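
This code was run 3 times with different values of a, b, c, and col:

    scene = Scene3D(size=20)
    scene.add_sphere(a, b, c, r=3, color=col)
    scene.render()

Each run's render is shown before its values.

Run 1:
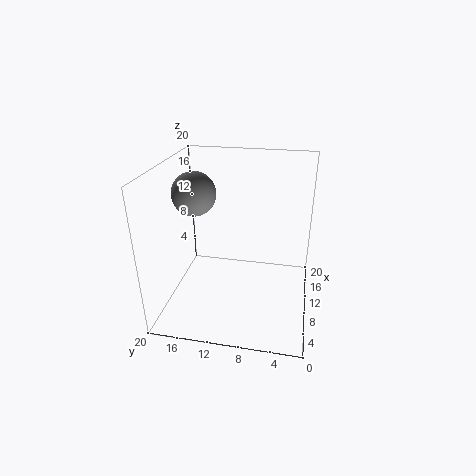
a = 10, b = 16, c = 16, col = 'gray'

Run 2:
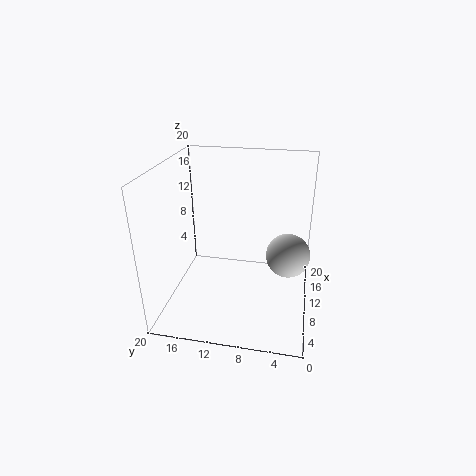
a = 10, b = 3, c = 8, col = 'lightgray'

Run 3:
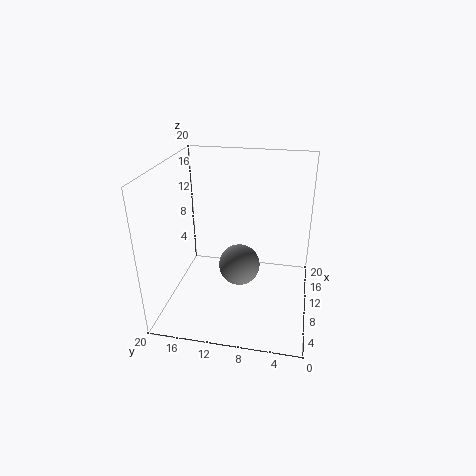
a = 11, b = 10, c = 5, col = 'gray'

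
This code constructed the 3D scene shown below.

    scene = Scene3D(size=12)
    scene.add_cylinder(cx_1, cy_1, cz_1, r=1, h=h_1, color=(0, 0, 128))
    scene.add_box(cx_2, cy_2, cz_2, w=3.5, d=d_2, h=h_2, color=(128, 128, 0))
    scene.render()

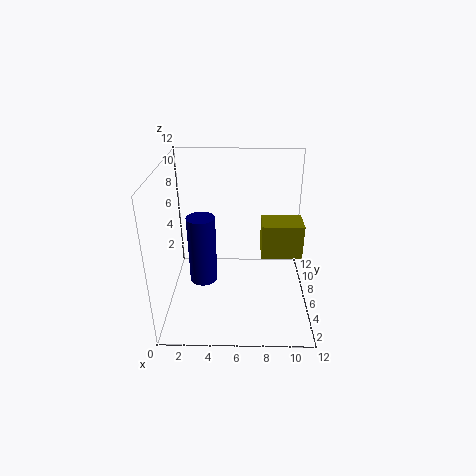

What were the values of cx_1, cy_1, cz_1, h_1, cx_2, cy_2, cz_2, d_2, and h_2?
cx_1 = 3.5; cy_1 = 2.5; cz_1 = 4.5; h_1 = 5; cx_2 = 8; cy_2 = 6; cz_2 = 4; d_2 = 2.5; h_2 = 3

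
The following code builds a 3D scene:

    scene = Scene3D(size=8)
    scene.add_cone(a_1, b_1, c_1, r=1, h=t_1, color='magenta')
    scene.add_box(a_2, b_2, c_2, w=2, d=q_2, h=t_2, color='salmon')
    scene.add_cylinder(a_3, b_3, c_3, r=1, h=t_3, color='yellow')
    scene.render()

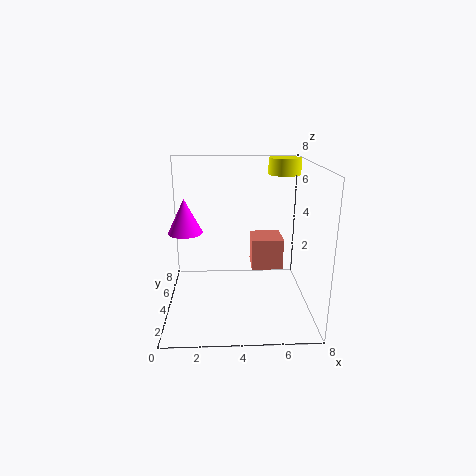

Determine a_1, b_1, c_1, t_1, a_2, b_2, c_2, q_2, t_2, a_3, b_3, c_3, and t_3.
a_1 = 1
b_1 = 5
c_1 = 4
t_1 = 2
a_2 = 5
b_2 = 6
c_2 = 1
q_2 = 2
t_2 = 2
a_3 = 7
b_3 = 7
c_3 = 7
t_3 = 1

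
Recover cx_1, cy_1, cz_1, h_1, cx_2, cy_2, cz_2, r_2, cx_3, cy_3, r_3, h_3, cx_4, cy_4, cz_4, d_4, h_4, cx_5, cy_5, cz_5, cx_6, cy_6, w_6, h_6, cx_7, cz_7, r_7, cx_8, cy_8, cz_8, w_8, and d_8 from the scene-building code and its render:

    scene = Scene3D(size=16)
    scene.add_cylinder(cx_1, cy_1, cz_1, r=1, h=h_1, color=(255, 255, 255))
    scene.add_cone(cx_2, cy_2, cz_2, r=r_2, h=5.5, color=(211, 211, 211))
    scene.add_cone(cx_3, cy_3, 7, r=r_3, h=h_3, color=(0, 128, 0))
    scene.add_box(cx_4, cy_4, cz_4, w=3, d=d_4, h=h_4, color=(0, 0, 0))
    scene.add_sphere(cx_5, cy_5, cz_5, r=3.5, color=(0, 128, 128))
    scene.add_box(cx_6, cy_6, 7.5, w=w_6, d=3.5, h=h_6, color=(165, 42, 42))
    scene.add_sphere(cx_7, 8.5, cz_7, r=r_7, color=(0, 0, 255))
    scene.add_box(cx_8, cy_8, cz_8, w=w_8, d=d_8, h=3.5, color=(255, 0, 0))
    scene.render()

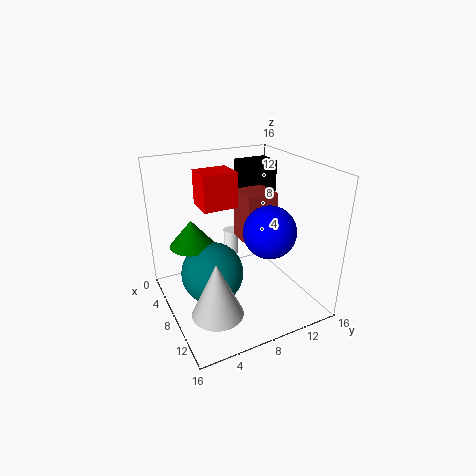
cx_1 = 1
cy_1 = 10.5
cz_1 = 2
h_1 = 3.5
cx_2 = 13.5
cy_2 = 3
cz_2 = 3.5
r_2 = 2.5
cx_3 = 5.5
cy_3 = 3.5
r_3 = 2.5
h_3 = 3
cx_4 = 3
cy_4 = 10
cz_4 = 10
d_4 = 4
h_4 = 5.5
cx_5 = 7.5
cy_5 = 5
cz_5 = 4
cx_6 = 6
cy_6 = 8.5
w_6 = 3.5
h_6 = 5.5
cx_7 = 13.5
cz_7 = 11
r_7 = 2.5
cx_8 = 7
cy_8 = 3.5
cz_8 = 12.5
w_8 = 3
d_8 = 3.5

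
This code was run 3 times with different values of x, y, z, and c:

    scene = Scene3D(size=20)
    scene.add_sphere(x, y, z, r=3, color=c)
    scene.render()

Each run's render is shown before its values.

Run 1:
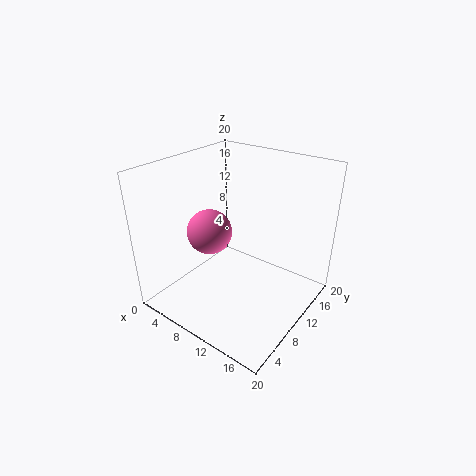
x = 7.5, y = 7, z = 11.5, c = 'hotpink'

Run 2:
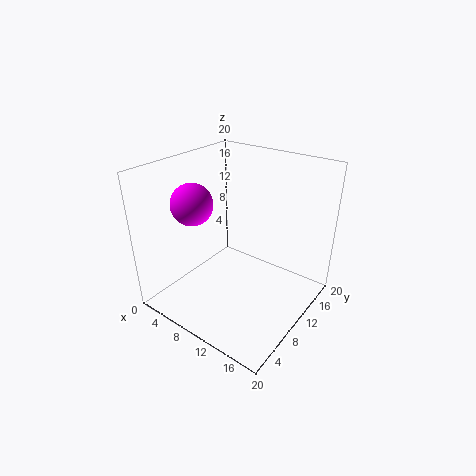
x = 3.5, y = 8, z = 14, c = 'magenta'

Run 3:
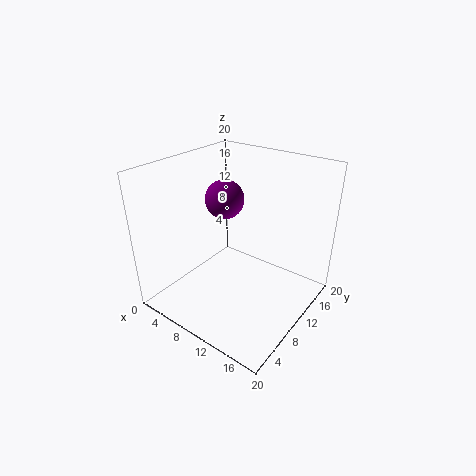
x = 4.5, y = 14, z = 13, c = 'purple'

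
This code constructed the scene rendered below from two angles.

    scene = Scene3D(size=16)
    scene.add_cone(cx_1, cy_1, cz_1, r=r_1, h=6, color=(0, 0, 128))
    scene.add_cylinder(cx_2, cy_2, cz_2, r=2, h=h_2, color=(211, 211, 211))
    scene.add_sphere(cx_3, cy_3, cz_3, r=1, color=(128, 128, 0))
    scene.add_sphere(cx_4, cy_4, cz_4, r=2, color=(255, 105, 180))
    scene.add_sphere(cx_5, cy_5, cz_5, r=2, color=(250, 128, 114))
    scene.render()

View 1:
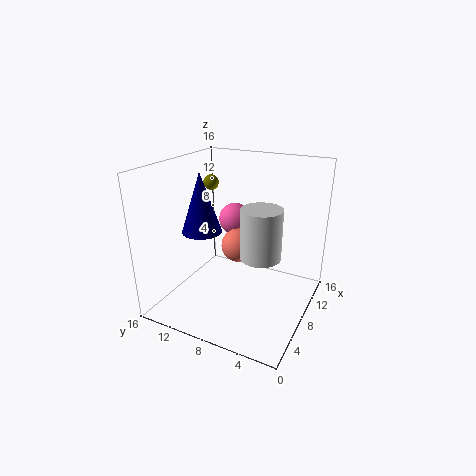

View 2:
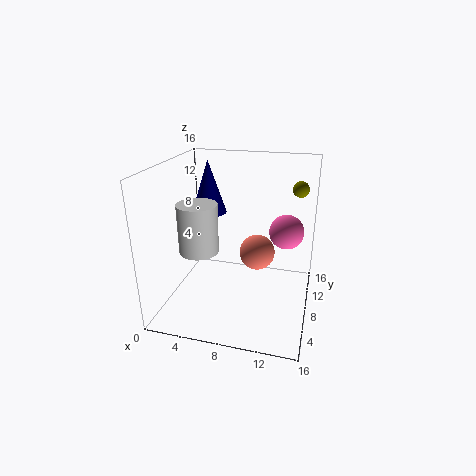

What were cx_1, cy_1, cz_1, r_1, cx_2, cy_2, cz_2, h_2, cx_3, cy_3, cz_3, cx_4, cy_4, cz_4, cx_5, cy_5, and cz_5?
cx_1 = 4; cy_1 = 10; cz_1 = 10; r_1 = 2; cx_2 = 5; cy_2 = 4; cz_2 = 8; h_2 = 5; cx_3 = 14; cy_3 = 15; cz_3 = 12; cx_4 = 13; cy_4 = 11; cz_4 = 8; cx_5 = 10; cy_5 = 9; cz_5 = 6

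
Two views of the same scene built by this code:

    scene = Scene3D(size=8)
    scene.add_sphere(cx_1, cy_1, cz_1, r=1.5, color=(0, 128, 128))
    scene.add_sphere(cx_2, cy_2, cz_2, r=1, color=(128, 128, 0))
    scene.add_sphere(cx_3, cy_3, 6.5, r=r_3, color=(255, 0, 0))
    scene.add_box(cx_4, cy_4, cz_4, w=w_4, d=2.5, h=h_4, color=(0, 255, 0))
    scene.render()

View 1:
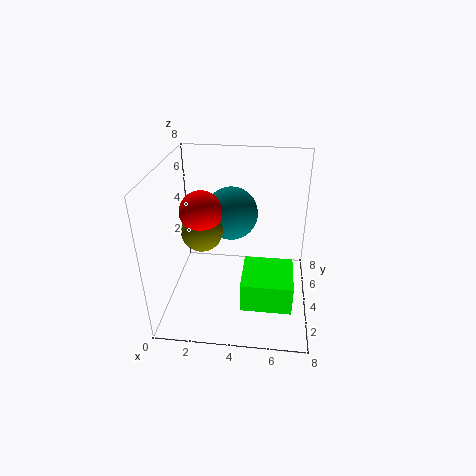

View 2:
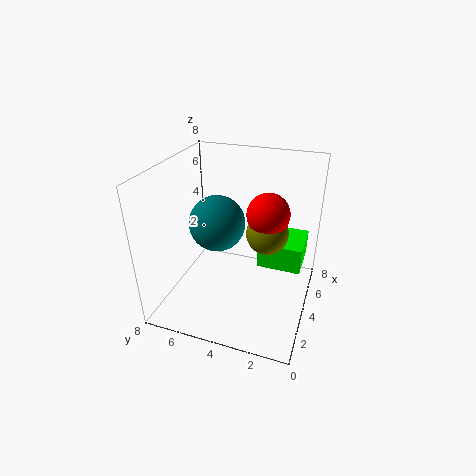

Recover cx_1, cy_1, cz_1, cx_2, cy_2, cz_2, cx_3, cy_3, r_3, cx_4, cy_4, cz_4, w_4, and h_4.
cx_1 = 3.5
cy_1 = 5
cz_1 = 5
cx_2 = 2.5
cy_2 = 2
cz_2 = 5.5
cx_3 = 2.5
cy_3 = 2
r_3 = 1
cx_4 = 4.5
cy_4 = 0.5
cz_4 = 2
w_4 = 2.5
h_4 = 1.5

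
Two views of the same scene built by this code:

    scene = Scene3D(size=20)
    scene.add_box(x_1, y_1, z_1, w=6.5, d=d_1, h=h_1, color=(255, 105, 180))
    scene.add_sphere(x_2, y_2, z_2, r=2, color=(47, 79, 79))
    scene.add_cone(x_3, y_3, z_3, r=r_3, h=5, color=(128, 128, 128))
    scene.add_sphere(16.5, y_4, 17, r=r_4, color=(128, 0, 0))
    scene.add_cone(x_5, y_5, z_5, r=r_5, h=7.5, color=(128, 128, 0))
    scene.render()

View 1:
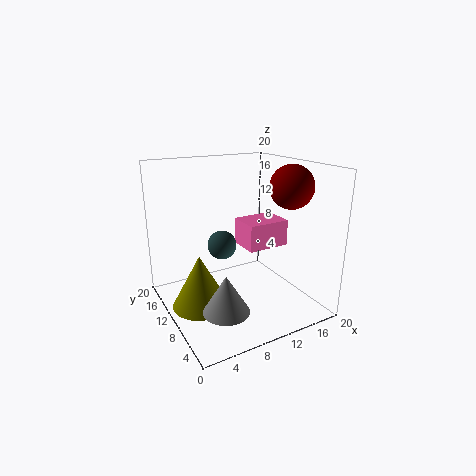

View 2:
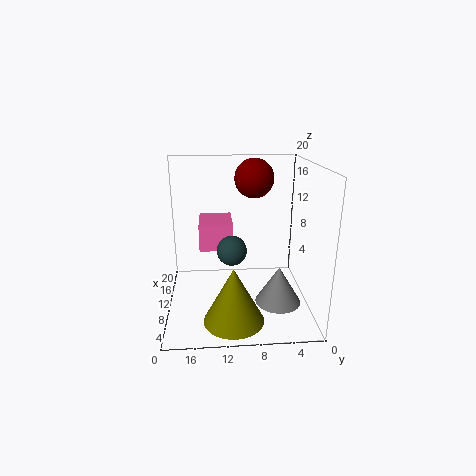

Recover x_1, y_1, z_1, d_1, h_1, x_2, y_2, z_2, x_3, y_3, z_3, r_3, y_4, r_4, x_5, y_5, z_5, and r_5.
x_1 = 12.5; y_1 = 10.5; z_1 = 7; d_1 = 5; h_1 = 4; x_2 = 8; y_2 = 11; z_2 = 9; x_3 = 5.5; y_3 = 5; z_3 = 2.5; r_3 = 3; y_4 = 7; r_4 = 3; x_5 = 4.5; y_5 = 11; z_5 = 0.5; r_5 = 4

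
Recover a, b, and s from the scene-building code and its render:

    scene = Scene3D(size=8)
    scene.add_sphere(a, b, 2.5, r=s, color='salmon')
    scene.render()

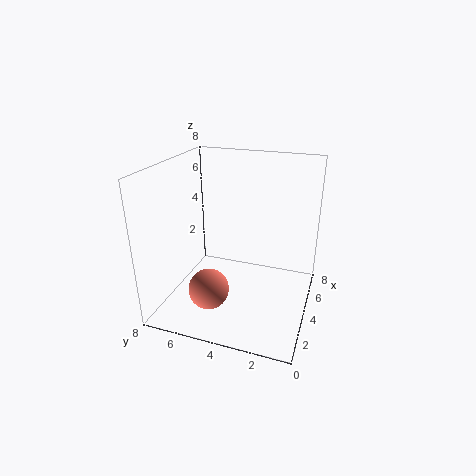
a = 1, b = 4.5, s = 1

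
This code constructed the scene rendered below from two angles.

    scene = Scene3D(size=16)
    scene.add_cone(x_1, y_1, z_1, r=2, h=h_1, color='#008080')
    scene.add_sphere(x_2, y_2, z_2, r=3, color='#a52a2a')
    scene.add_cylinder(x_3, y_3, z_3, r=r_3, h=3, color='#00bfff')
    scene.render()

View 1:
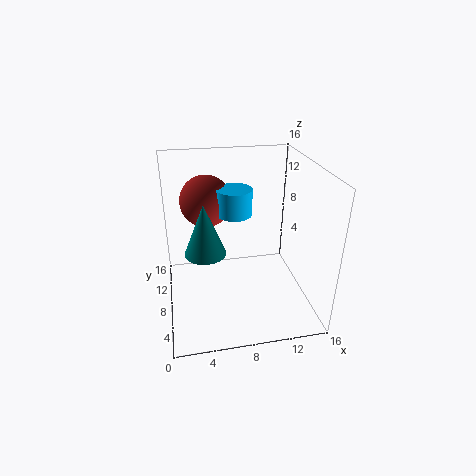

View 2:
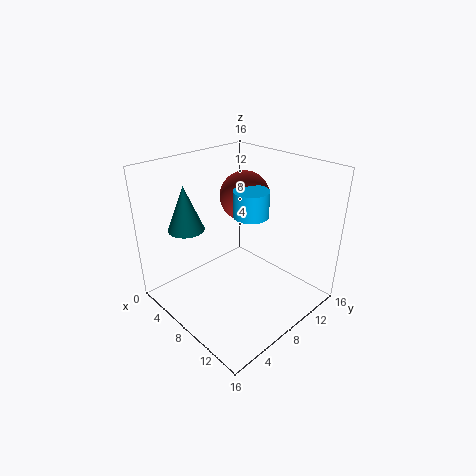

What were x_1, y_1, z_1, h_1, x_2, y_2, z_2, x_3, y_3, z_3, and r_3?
x_1 = 4
y_1 = 4
z_1 = 9
h_1 = 5
x_2 = 5
y_2 = 12
z_2 = 11
x_3 = 8
y_3 = 10
z_3 = 10
r_3 = 2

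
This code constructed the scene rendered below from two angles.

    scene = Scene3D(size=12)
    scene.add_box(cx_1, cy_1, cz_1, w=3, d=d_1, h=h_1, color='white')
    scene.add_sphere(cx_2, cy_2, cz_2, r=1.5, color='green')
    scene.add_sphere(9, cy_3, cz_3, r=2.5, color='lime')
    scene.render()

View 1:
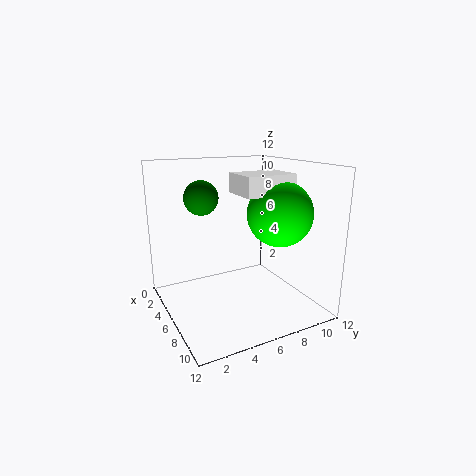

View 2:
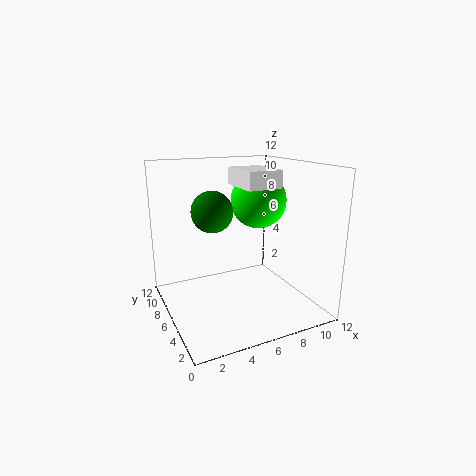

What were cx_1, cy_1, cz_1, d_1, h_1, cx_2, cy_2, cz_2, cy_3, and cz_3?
cx_1 = 6.5
cy_1 = 5
cz_1 = 10
d_1 = 4
h_1 = 1.5
cx_2 = 3
cy_2 = 4
cz_2 = 9
cy_3 = 8
cz_3 = 8.5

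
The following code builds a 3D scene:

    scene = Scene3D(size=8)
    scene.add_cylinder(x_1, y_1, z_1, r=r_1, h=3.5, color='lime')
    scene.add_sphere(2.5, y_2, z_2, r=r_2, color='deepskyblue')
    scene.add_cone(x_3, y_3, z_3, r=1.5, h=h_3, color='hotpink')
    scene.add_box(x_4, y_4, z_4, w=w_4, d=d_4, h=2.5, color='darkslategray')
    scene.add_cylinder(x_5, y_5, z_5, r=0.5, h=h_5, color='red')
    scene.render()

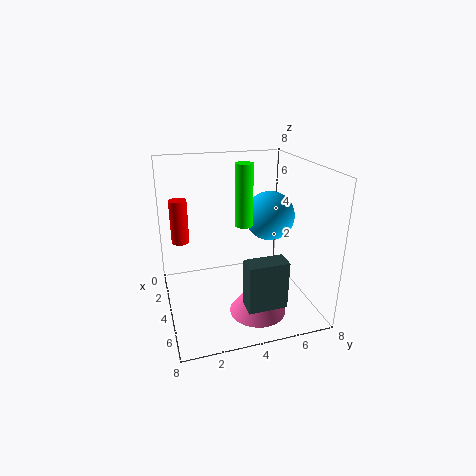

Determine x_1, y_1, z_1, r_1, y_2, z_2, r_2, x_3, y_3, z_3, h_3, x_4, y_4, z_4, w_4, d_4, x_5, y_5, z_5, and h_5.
x_1 = 3.5, y_1 = 4.5, z_1 = 4.5, r_1 = 0.5, y_2 = 6.5, z_2 = 4.5, r_2 = 1.5, x_3 = 6, y_3 = 4.5, z_3 = 0.5, h_3 = 2, x_4 = 6.5, y_4 = 3.5, z_4 = 1.5, w_4 = 1, d_4 = 2, x_5 = 2.5, y_5 = 1, z_5 = 3.5, h_5 = 2.5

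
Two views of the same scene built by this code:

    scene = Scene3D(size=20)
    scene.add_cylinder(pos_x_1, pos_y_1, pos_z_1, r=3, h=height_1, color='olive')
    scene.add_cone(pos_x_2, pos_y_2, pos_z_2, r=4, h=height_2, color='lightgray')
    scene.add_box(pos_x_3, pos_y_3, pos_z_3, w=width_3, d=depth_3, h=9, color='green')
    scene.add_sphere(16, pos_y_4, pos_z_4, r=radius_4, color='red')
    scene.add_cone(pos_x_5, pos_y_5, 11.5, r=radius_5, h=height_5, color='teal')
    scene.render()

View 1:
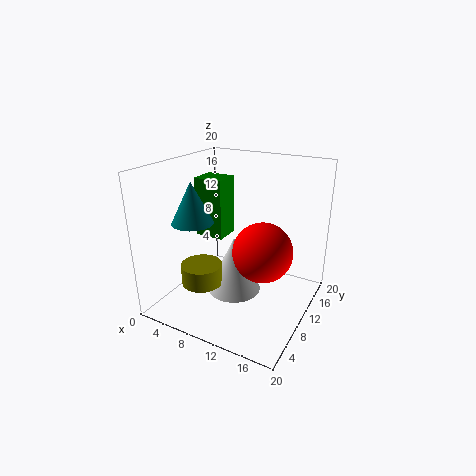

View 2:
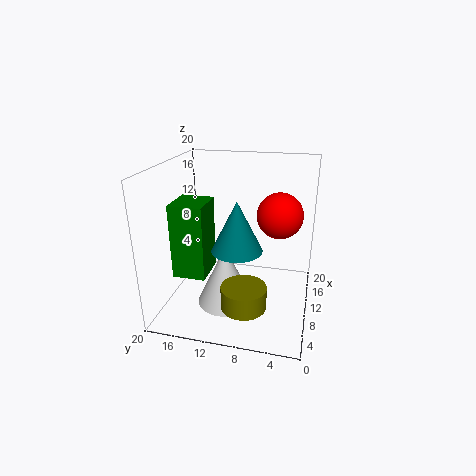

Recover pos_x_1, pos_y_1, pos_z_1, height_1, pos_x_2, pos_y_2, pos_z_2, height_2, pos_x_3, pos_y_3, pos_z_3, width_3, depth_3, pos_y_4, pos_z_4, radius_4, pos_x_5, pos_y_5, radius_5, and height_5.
pos_x_1 = 5; pos_y_1 = 8; pos_z_1 = 2.5; height_1 = 3; pos_x_2 = 8.5; pos_y_2 = 11.5; pos_z_2 = 0.5; height_2 = 8.5; pos_x_3 = 1.5; pos_y_3 = 12; pos_z_3 = 8; width_3 = 4.5; depth_3 = 4; pos_y_4 = 5; pos_z_4 = 11.5; radius_4 = 3.5; pos_x_5 = 3.5; pos_y_5 = 8.5; radius_5 = 3; height_5 = 6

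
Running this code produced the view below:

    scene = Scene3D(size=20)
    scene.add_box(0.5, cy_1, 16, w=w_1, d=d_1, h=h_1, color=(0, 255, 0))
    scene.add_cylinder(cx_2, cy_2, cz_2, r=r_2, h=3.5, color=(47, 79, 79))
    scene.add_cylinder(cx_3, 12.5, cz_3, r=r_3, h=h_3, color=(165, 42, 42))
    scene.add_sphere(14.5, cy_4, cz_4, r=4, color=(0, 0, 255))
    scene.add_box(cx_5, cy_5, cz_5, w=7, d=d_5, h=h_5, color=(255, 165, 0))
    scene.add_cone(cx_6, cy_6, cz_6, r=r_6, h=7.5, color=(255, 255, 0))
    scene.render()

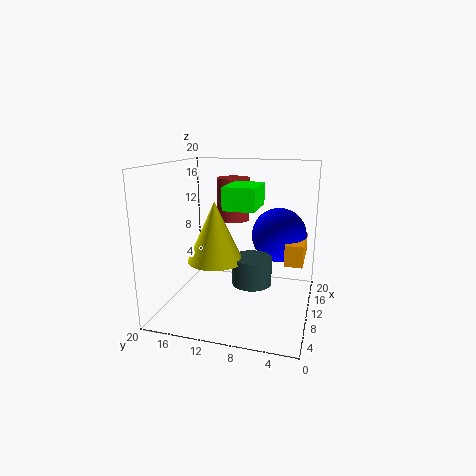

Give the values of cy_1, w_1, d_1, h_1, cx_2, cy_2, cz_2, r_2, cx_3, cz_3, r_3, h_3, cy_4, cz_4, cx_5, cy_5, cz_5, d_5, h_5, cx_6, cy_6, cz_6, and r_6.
cy_1 = 5.5; w_1 = 5; d_1 = 3.5; h_1 = 2.5; cx_2 = 6; cy_2 = 7; cz_2 = 5.5; r_2 = 2.5; cx_3 = 16; cz_3 = 11; r_3 = 2.5; h_3 = 6.5; cy_4 = 5; cz_4 = 9.5; cx_5 = 10; cy_5 = 1; cz_5 = 6.5; d_5 = 2.5; h_5 = 3; cx_6 = 5; cy_6 = 11.5; cz_6 = 8.5; r_6 = 3.5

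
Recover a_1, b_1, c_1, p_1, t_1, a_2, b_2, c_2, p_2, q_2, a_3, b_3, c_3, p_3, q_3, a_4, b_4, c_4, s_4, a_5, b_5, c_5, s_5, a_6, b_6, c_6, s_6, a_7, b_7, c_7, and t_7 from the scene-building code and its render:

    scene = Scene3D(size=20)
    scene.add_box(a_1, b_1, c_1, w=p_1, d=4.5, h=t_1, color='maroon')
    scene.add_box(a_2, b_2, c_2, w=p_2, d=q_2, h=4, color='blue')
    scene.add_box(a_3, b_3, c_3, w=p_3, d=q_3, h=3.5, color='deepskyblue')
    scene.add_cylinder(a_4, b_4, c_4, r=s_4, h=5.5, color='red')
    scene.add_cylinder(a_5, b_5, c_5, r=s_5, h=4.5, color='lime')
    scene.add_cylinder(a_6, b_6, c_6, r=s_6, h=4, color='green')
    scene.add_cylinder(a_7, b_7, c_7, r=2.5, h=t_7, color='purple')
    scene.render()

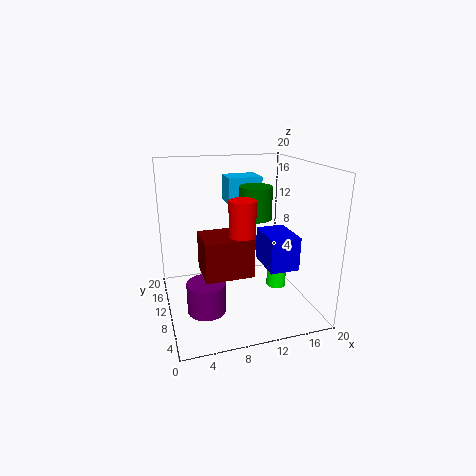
a_1 = 3.5, b_1 = 0.5, c_1 = 9, p_1 = 5.5, t_1 = 4.5, a_2 = 11, b_2 = 0.5, c_2 = 9, p_2 = 3.5, q_2 = 5, a_3 = 8.5, b_3 = 9, c_3 = 15, p_3 = 4.5, q_3 = 3.5, a_4 = 8, b_4 = 2, c_4 = 12, s_4 = 1.5, a_5 = 17, b_5 = 12, c_5 = 0.5, s_5 = 1.5, a_6 = 11, b_6 = 6, c_6 = 14, s_6 = 2, a_7 = 4.5, b_7 = 6, c_7 = 2, t_7 = 4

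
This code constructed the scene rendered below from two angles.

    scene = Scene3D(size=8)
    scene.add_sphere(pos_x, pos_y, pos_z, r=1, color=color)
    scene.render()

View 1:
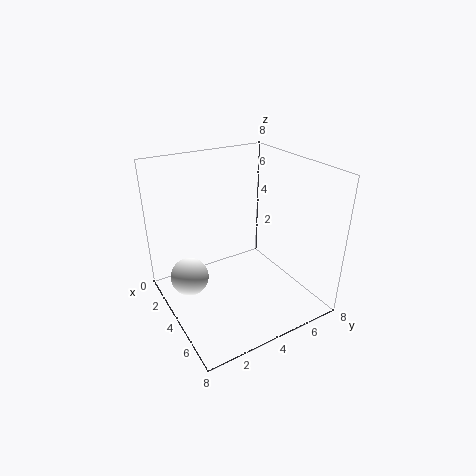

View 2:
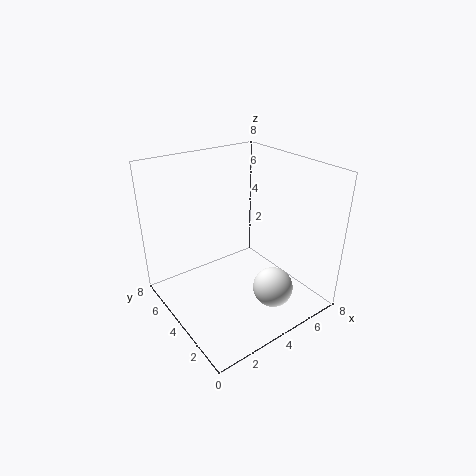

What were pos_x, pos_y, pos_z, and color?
pos_x = 4; pos_y = 1; pos_z = 2.5; color = 'white'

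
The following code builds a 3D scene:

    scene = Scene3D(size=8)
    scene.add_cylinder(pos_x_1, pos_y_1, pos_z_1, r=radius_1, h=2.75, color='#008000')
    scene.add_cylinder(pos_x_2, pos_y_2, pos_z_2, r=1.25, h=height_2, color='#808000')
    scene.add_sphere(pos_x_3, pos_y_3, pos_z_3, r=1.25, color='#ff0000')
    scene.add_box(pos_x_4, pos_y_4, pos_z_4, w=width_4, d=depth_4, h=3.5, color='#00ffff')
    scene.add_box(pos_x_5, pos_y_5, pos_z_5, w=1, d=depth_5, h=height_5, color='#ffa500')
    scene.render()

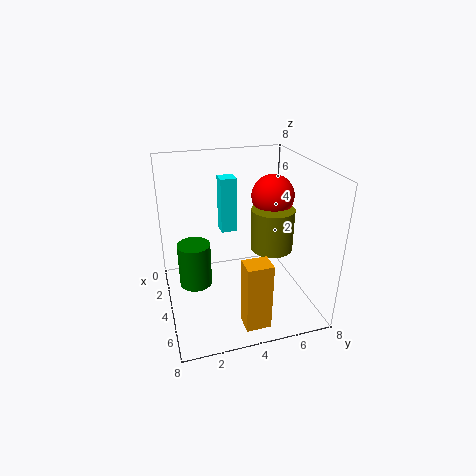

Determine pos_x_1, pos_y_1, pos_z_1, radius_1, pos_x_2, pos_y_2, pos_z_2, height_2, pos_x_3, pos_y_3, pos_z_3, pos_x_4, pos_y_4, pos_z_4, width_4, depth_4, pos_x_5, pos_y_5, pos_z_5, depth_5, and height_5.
pos_x_1 = 2.25, pos_y_1 = 1.75, pos_z_1 = 0.25, radius_1 = 1, pos_x_2 = 3.5, pos_y_2 = 6.25, pos_z_2 = 2.75, height_2 = 2.5, pos_x_3 = 2.75, pos_y_3 = 6.5, pos_z_3 = 5.75, pos_x_4 = 0.25, pos_y_4 = 3.75, pos_z_4 = 3, width_4 = 1, depth_4 = 1, pos_x_5 = 7, pos_y_5 = 3.25, pos_z_5 = 1, depth_5 = 1.25, height_5 = 3.5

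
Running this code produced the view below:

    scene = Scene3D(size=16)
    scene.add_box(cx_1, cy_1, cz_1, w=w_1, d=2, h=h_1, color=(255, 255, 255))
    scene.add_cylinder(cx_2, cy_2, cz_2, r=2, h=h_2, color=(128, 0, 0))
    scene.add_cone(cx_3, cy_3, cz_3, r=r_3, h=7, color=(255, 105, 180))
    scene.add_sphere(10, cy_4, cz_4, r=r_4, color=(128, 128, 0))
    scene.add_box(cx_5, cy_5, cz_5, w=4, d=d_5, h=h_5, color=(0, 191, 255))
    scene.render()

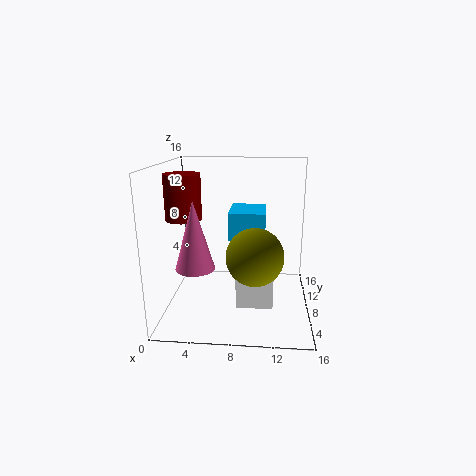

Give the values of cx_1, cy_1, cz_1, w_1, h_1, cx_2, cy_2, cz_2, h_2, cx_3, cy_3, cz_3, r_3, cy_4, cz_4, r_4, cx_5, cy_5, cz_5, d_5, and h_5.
cx_1 = 8; cy_1 = 5; cz_1 = 1; w_1 = 4; h_1 = 6; cx_2 = 2; cy_2 = 8; cz_2 = 10; h_2 = 5; cx_3 = 4; cy_3 = 4; cz_3 = 6; r_3 = 2; cy_4 = 5; cz_4 = 7; r_4 = 3; cx_5 = 7; cy_5 = 7; cz_5 = 8; d_5 = 5; h_5 = 3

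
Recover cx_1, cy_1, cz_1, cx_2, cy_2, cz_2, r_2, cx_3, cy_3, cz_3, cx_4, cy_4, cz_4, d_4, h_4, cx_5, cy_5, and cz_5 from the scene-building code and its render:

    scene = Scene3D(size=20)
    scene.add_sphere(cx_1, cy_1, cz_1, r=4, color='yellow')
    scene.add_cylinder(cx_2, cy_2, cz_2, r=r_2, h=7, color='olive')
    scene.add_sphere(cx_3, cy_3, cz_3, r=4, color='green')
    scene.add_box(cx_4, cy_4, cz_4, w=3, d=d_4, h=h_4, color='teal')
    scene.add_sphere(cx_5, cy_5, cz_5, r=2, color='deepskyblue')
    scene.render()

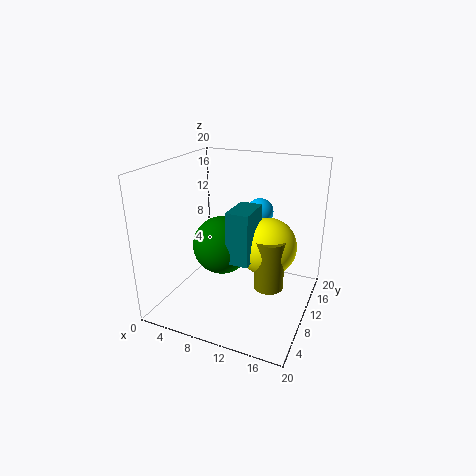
cx_1 = 14, cy_1 = 11, cz_1 = 9, cx_2 = 15, cy_2 = 9, cz_2 = 4, r_2 = 2, cx_3 = 8, cy_3 = 9, cz_3 = 9, cx_4 = 10, cy_4 = 6, cz_4 = 8, d_4 = 5, h_4 = 7, cx_5 = 11, cy_5 = 16, cz_5 = 12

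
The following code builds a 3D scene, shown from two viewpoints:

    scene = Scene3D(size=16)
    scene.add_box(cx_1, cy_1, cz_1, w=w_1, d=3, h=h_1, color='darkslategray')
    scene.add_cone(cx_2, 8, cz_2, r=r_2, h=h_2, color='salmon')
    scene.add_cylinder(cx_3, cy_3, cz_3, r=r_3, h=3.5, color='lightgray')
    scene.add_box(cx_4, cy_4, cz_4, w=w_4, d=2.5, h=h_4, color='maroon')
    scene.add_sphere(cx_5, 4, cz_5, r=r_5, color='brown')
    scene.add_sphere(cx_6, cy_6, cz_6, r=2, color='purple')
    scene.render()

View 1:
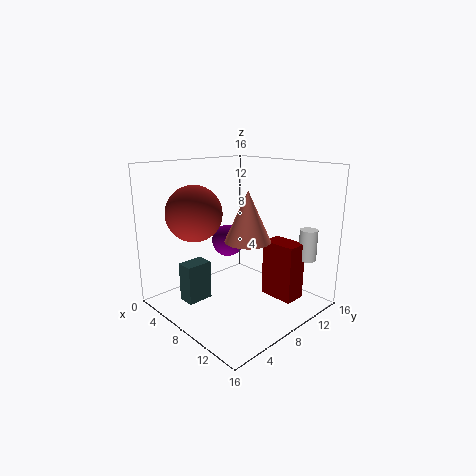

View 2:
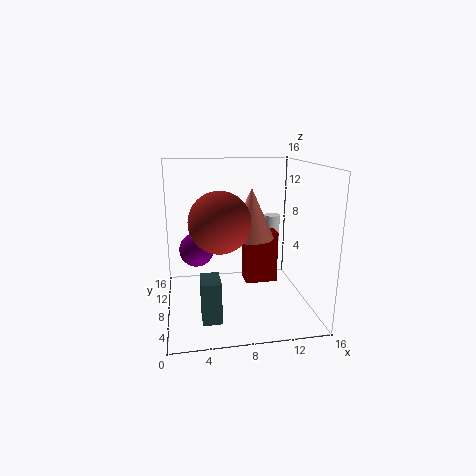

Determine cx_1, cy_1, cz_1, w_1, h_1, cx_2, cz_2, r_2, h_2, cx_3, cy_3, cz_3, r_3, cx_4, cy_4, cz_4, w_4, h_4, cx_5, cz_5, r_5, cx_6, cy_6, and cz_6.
cx_1 = 3.5, cy_1 = 3, cz_1 = 0.5, w_1 = 2, h_1 = 4.5, cx_2 = 9.5, cz_2 = 8, r_2 = 2.5, h_2 = 5.5, cx_3 = 13.5, cy_3 = 13.5, cz_3 = 5.5, r_3 = 1, cx_4 = 9.5, cy_4 = 10.5, cz_4 = 1, w_4 = 4, h_4 = 6.5, cx_5 = 5.5, cz_5 = 11, r_5 = 3, cx_6 = 3.5, cy_6 = 10.5, cz_6 = 6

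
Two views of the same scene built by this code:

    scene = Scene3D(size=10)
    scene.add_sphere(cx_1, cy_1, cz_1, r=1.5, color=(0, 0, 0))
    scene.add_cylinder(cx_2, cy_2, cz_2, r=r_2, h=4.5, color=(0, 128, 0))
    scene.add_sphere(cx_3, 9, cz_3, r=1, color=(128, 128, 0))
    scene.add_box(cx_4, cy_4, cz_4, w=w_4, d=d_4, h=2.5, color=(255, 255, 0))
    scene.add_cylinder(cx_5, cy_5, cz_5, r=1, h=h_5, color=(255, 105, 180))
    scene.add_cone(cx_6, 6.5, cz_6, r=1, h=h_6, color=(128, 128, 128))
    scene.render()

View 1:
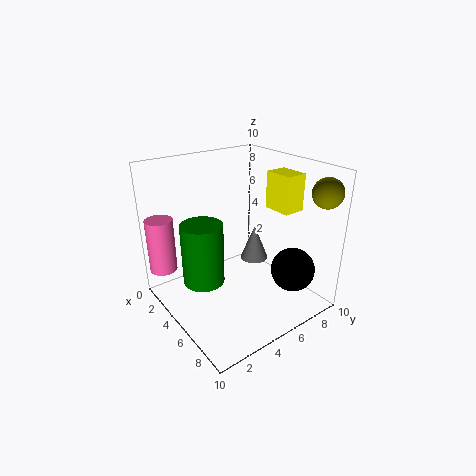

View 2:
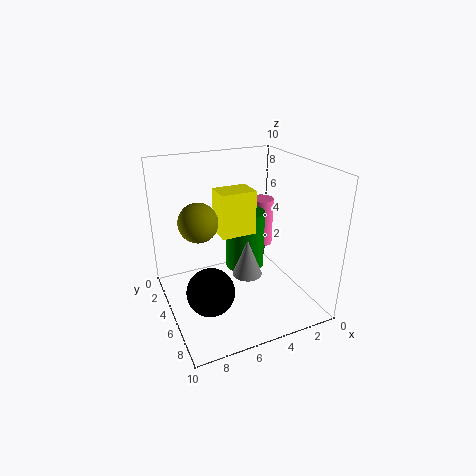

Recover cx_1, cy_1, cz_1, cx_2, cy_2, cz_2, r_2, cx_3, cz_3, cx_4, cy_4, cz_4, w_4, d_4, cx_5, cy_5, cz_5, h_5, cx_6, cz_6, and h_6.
cx_1 = 8, cy_1 = 7.5, cz_1 = 3, cx_2 = 3.5, cy_2 = 3, cz_2 = 1.5, r_2 = 1.5, cx_3 = 9, cz_3 = 8.5, cx_4 = 5.5, cy_4 = 7, cz_4 = 7, w_4 = 2, d_4 = 1.5, cx_5 = 1, cy_5 = 1, cz_5 = 2, h_5 = 4, cx_6 = 5, cz_6 = 3, h_6 = 2.5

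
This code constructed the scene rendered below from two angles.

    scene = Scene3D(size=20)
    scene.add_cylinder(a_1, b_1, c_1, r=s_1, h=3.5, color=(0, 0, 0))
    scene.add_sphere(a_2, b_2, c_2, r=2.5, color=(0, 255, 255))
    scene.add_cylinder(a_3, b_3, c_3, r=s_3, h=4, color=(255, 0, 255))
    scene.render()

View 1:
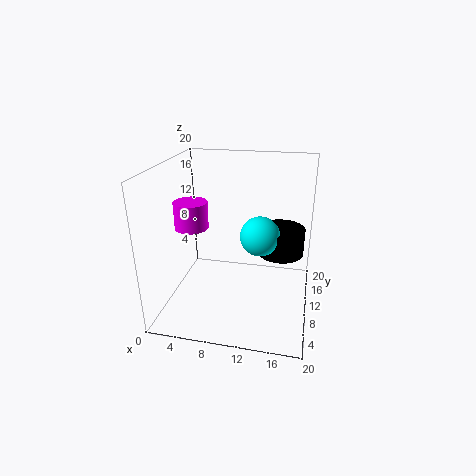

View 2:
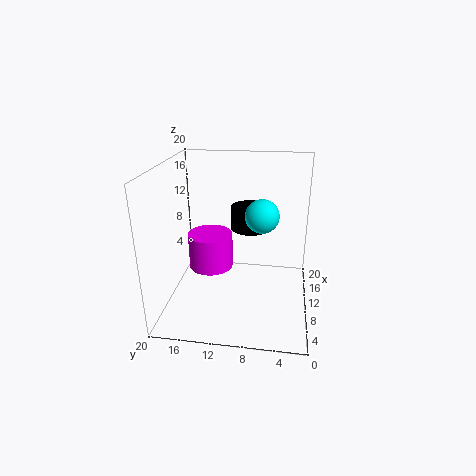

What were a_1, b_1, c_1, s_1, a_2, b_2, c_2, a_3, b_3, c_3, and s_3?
a_1 = 16, b_1 = 9, c_1 = 9, s_1 = 3, a_2 = 13.5, b_2 = 7, c_2 = 12, a_3 = 2.5, b_3 = 12, c_3 = 10, s_3 = 2.5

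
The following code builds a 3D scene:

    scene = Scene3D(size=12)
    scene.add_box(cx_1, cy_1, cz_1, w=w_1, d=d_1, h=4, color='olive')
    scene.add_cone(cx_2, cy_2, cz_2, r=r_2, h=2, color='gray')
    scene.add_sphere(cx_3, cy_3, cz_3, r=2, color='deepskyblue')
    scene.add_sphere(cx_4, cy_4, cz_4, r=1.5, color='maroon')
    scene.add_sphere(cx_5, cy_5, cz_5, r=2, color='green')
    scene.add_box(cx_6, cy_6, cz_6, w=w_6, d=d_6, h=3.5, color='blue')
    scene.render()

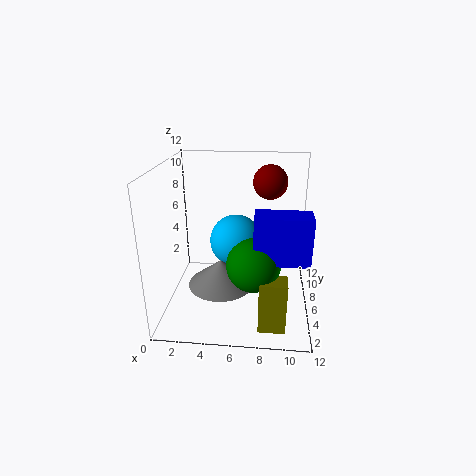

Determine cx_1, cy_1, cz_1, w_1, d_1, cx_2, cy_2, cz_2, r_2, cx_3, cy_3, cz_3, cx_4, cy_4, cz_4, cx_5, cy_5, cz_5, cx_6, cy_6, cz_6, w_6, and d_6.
cx_1 = 8
cy_1 = 0.5
cz_1 = 1
w_1 = 2
d_1 = 1.5
cx_2 = 5
cy_2 = 3
cz_2 = 3.5
r_2 = 2.5
cx_3 = 6
cy_3 = 4.5
cz_3 = 6.5
cx_4 = 8.5
cy_4 = 9
cz_4 = 10
cx_5 = 7.5
cy_5 = 2.5
cz_5 = 5.5
cx_6 = 7.5
cy_6 = 1.5
cz_6 = 6
w_6 = 4
d_6 = 2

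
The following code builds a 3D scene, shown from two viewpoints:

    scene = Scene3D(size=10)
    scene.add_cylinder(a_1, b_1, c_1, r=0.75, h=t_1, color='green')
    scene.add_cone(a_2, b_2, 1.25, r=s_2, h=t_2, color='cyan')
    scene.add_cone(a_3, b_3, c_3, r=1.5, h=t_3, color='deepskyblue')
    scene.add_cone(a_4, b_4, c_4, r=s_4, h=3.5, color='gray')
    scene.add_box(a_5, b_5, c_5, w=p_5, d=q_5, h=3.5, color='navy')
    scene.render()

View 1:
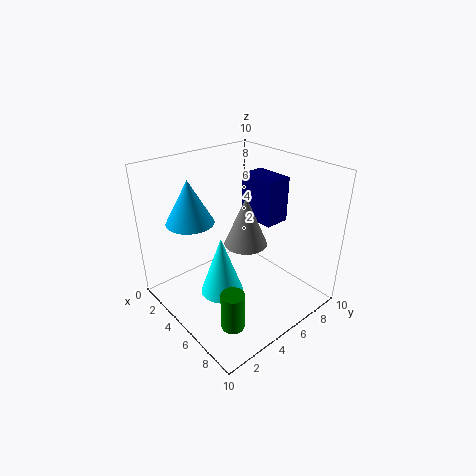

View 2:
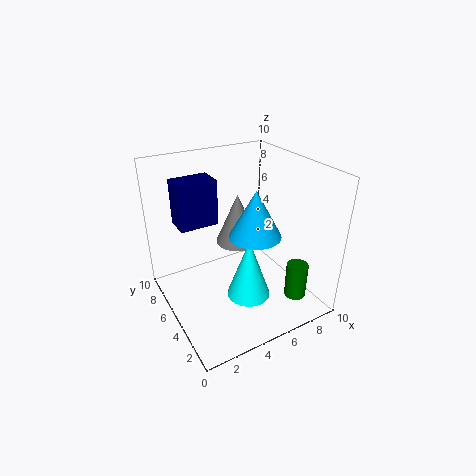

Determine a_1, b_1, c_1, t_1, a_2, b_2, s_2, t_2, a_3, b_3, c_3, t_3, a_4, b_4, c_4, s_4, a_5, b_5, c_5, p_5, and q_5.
a_1 = 8, b_1 = 2, c_1 = 1, t_1 = 2.5, a_2 = 5, b_2 = 3.5, s_2 = 1.5, t_2 = 4.25, a_3 = 4.25, b_3 = 1.75, c_3 = 7, t_3 = 2.75, a_4 = 5.25, b_4 = 5.5, c_4 = 4.5, s_4 = 1.5, a_5 = 2, b_5 = 8, c_5 = 4.75, p_5 = 3, q_5 = 2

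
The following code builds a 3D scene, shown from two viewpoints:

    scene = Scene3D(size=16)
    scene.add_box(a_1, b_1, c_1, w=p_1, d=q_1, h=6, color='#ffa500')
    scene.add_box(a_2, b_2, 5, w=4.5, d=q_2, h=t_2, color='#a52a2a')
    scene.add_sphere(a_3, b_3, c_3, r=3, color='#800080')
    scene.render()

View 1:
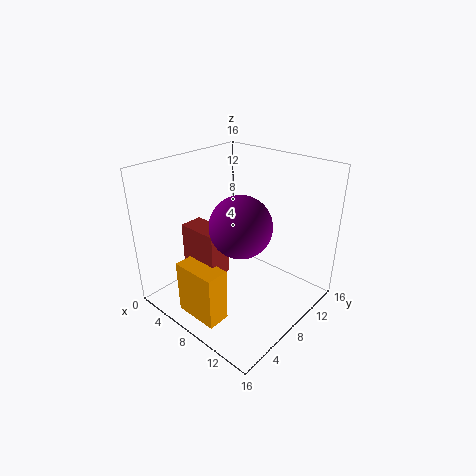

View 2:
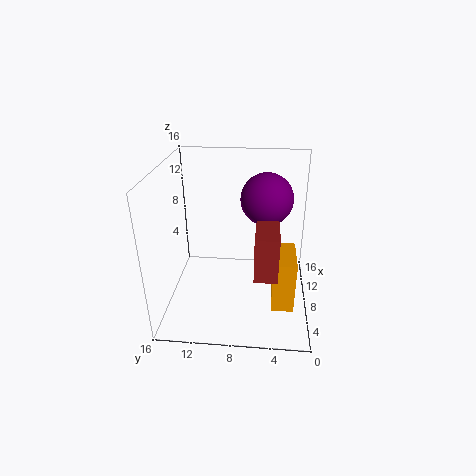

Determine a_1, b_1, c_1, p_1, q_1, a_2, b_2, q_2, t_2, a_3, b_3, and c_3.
a_1 = 5
b_1 = 1.5
c_1 = 0.5
p_1 = 5
q_1 = 2.5
a_2 = 4
b_2 = 3.5
q_2 = 2.5
t_2 = 5
a_3 = 11
b_3 = 5
c_3 = 11.5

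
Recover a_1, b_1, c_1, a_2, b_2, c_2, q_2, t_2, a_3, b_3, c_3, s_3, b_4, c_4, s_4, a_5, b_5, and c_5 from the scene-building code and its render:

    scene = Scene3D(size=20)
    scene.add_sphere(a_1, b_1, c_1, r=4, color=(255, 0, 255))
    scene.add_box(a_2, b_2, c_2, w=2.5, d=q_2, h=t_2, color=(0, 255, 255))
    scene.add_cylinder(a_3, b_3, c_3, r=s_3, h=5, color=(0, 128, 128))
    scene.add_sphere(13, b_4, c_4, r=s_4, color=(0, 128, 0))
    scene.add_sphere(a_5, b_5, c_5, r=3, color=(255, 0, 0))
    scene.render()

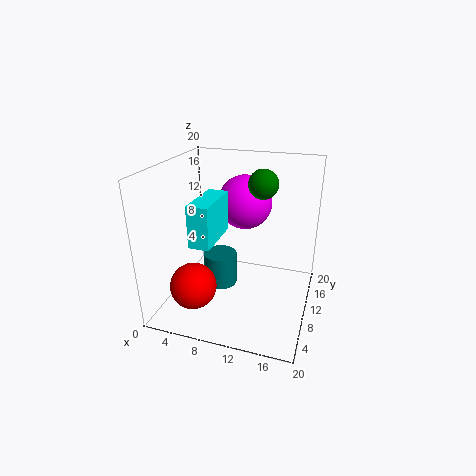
a_1 = 9.5
b_1 = 15
c_1 = 13.5
a_2 = 7
b_2 = 1
c_2 = 12.5
q_2 = 6.5
t_2 = 5
a_3 = 6.5
b_3 = 12
c_3 = 1
s_3 = 2.5
b_4 = 11.5
c_4 = 17.5
s_4 = 2
a_5 = 6
b_5 = 3.5
c_5 = 5.5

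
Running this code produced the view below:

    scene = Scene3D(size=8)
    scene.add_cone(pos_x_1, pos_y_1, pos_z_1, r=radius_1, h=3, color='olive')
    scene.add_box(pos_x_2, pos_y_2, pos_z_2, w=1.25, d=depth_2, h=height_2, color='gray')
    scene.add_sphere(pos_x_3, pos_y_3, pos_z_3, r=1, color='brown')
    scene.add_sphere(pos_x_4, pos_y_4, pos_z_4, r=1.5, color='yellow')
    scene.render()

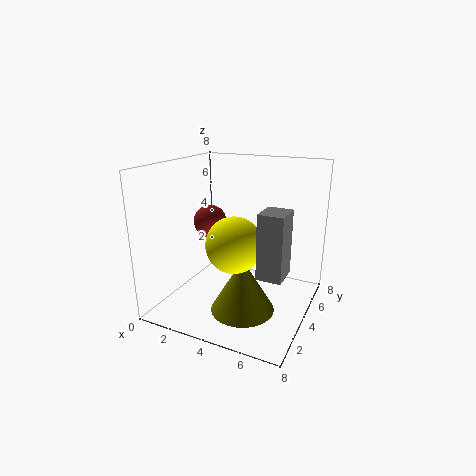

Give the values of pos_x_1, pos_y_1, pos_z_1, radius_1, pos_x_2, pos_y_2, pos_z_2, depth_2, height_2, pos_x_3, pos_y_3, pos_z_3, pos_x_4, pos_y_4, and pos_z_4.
pos_x_1 = 4.75, pos_y_1 = 3, pos_z_1 = 0.25, radius_1 = 1.75, pos_x_2 = 6, pos_y_2 = 1.75, pos_z_2 = 3, depth_2 = 1.5, height_2 = 3.25, pos_x_3 = 1.5, pos_y_3 = 5.25, pos_z_3 = 4.25, pos_x_4 = 4.25, pos_y_4 = 3, pos_z_4 = 4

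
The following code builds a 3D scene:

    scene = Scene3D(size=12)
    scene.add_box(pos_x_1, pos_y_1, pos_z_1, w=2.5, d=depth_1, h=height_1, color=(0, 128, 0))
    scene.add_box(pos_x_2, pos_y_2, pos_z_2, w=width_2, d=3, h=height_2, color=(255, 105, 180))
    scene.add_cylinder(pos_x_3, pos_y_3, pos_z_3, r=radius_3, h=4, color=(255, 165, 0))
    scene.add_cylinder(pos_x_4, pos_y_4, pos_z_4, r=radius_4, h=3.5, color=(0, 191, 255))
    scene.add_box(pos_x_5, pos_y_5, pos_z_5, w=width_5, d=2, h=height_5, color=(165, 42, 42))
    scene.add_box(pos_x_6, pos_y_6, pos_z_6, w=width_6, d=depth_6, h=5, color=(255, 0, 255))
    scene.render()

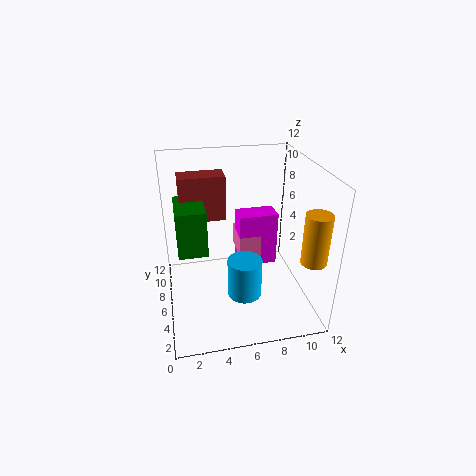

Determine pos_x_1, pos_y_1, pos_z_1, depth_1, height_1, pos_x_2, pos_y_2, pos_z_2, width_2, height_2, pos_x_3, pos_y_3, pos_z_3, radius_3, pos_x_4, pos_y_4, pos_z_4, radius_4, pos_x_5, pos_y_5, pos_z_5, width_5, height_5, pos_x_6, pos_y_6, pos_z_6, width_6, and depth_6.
pos_x_1 = 1
pos_y_1 = 6
pos_z_1 = 4.5
depth_1 = 4
height_1 = 4
pos_x_2 = 6.5
pos_y_2 = 7.5
pos_z_2 = 3
width_2 = 2
height_2 = 2
pos_x_3 = 11
pos_y_3 = 2
pos_z_3 = 5.5
radius_3 = 1
pos_x_4 = 6.5
pos_y_4 = 5.5
pos_z_4 = 0.5
radius_4 = 1.5
pos_x_5 = 1.5
pos_y_5 = 8.5
pos_z_5 = 6.5
width_5 = 4
height_5 = 4
pos_x_6 = 6.5
pos_y_6 = 7.5
pos_z_6 = 2
width_6 = 3.5
depth_6 = 2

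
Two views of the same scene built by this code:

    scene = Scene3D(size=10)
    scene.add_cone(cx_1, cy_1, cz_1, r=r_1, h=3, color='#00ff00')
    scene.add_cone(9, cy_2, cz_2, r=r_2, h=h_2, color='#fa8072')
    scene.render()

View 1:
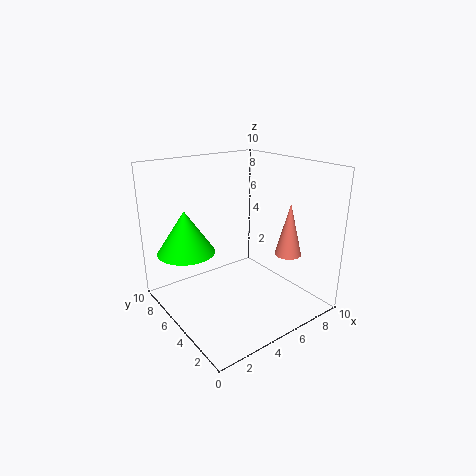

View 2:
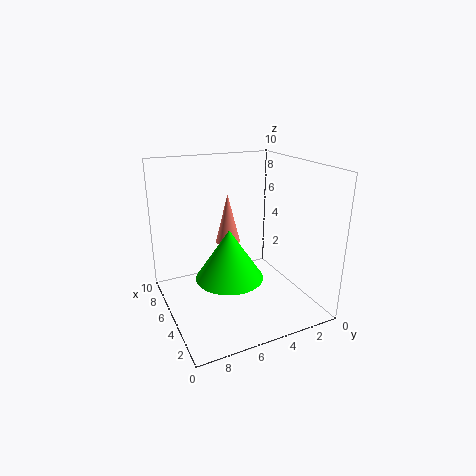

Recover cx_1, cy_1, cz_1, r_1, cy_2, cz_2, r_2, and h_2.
cx_1 = 2
cy_1 = 7
cz_1 = 4
r_1 = 2
cy_2 = 4
cz_2 = 3
r_2 = 1
h_2 = 4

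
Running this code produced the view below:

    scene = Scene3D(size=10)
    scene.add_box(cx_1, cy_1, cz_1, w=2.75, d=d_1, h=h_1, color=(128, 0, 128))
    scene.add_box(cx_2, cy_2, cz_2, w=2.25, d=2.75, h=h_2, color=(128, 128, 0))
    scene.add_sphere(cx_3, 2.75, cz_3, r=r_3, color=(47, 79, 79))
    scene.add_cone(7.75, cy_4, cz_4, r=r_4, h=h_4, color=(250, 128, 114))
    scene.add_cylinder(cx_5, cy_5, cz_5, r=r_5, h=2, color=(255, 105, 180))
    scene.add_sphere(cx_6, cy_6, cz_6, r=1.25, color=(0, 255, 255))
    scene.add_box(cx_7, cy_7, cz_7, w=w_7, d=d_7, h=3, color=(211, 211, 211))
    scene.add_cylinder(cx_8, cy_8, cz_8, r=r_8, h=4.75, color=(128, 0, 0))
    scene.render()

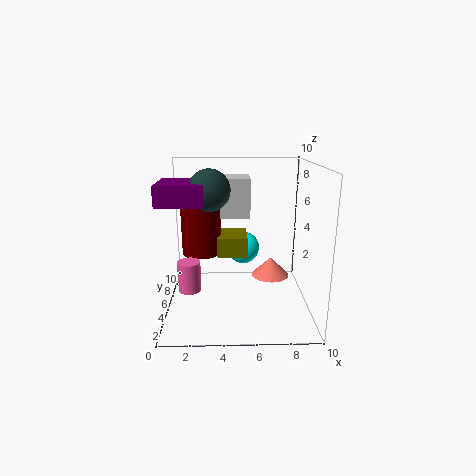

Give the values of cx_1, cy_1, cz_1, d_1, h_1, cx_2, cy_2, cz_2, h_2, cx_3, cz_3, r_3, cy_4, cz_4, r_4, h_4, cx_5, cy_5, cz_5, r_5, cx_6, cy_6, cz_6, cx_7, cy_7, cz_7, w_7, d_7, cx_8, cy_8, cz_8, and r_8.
cx_1 = 0.25; cy_1 = 1.25; cz_1 = 8; d_1 = 3; h_1 = 1.25; cx_2 = 3.5; cy_2 = 6.25; cz_2 = 3; h_2 = 1.5; cx_3 = 3.25; cz_3 = 8.75; r_3 = 1.25; cy_4 = 8; cz_4 = 0.75; r_4 = 1.5; h_4 = 1.5; cx_5 = 1.75; cy_5 = 3.25; cz_5 = 2; r_5 = 0.75; cx_6 = 5.5; cy_6 = 7.75; cz_6 = 3.25; cx_7 = 3.5; cy_7 = 7.25; cz_7 = 5.75; w_7 = 2.5; d_7 = 2.5; cx_8 = 2.25; cy_8 = 7.5; cz_8 = 3; r_8 = 1.5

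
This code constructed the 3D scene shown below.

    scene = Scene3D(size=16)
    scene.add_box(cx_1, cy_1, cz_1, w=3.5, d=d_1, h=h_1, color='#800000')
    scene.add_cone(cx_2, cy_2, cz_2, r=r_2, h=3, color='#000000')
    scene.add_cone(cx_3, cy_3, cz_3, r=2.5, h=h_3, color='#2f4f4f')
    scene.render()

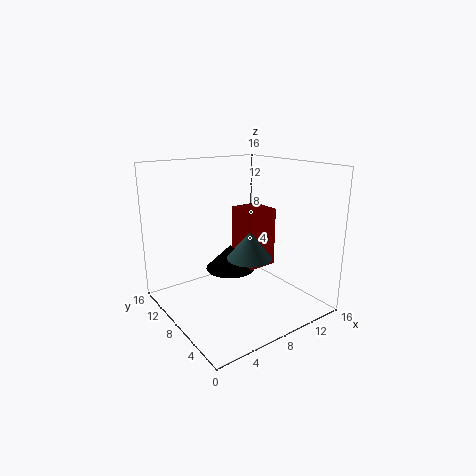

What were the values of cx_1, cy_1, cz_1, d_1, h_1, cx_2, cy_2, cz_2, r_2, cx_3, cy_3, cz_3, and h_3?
cx_1 = 10
cy_1 = 8
cz_1 = 3.5
d_1 = 4
h_1 = 7
cx_2 = 9
cy_2 = 11
cz_2 = 3
r_2 = 3
cx_3 = 8.5
cy_3 = 6.5
cz_3 = 6
h_3 = 3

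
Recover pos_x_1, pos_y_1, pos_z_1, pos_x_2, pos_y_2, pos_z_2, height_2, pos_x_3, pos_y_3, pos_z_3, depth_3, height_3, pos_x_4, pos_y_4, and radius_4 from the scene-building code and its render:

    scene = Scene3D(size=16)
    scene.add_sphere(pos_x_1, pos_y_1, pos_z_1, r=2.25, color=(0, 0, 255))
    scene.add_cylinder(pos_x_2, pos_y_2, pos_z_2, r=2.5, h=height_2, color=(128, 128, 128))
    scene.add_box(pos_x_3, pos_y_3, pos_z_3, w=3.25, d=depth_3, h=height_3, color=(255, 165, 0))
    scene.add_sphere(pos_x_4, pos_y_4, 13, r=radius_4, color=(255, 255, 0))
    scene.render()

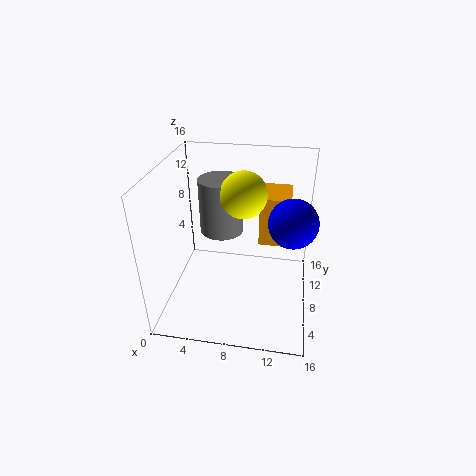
pos_x_1 = 13.75; pos_y_1 = 3.75; pos_z_1 = 12.75; pos_x_2 = 5.75; pos_y_2 = 10; pos_z_2 = 7.75; height_2 = 6.25; pos_x_3 = 10.25; pos_y_3 = 8.25; pos_z_3 = 7.25; depth_3 = 4.5; height_3 = 5.5; pos_x_4 = 8.5; pos_y_4 = 8.5; radius_4 = 2.5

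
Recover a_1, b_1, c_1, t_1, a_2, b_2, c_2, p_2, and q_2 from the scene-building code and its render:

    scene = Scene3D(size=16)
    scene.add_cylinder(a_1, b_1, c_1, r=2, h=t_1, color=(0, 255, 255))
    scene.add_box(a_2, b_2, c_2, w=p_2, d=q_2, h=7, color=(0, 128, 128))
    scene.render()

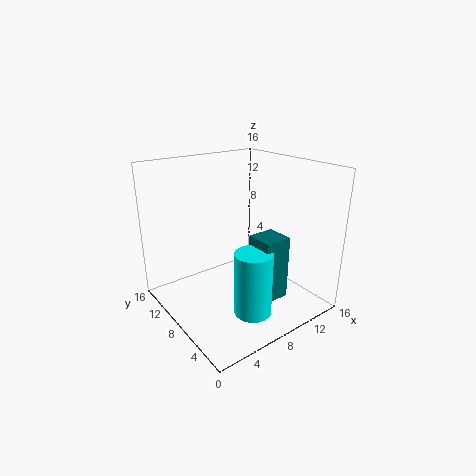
a_1 = 7; b_1 = 4; c_1 = 1; t_1 = 7; a_2 = 8; b_2 = 3; c_2 = 2; p_2 = 3; q_2 = 3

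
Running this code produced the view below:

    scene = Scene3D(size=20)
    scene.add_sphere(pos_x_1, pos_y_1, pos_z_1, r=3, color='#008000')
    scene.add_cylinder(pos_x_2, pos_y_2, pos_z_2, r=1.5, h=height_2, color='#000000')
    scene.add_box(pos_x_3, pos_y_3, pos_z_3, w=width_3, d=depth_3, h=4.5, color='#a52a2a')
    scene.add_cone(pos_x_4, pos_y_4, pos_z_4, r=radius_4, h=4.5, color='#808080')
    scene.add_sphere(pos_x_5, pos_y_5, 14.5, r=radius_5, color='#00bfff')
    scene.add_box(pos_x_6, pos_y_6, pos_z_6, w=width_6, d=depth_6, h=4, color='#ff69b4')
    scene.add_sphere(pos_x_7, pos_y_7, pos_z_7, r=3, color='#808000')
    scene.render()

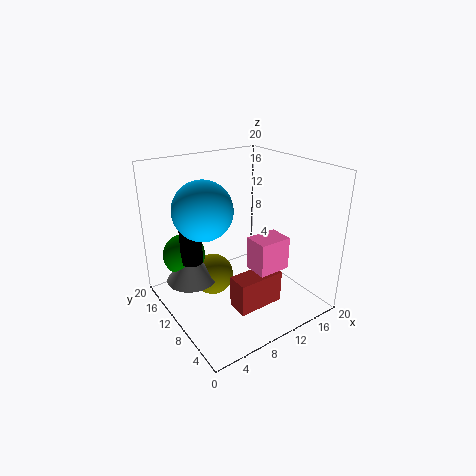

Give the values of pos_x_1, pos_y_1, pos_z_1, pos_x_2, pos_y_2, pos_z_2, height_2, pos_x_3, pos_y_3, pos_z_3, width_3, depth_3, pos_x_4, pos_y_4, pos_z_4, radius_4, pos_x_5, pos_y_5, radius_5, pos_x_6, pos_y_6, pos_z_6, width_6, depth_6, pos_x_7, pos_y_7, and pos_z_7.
pos_x_1 = 4, pos_y_1 = 15, pos_z_1 = 7, pos_x_2 = 4, pos_y_2 = 12.5, pos_z_2 = 7, height_2 = 7, pos_x_3 = 7, pos_y_3 = 4.5, pos_z_3 = 1.5, width_3 = 6.5, depth_3 = 3, pos_x_4 = 4, pos_y_4 = 13, pos_z_4 = 4, radius_4 = 3.5, pos_x_5 = 5.5, pos_y_5 = 11.5, radius_5 = 4, pos_x_6 = 7.5, pos_y_6 = 1.5, pos_z_6 = 9, width_6 = 4, depth_6 = 3, pos_x_7 = 7.5, pos_y_7 = 13, pos_z_7 = 3.5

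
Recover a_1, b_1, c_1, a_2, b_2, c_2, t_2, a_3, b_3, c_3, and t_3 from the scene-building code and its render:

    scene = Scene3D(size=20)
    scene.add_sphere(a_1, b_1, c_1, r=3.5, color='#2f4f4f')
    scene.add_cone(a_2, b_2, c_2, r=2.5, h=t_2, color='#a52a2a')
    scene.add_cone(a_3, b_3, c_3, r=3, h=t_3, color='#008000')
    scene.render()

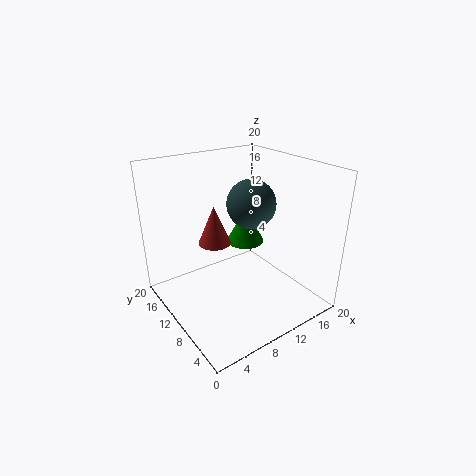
a_1 = 13, b_1 = 11, c_1 = 14, a_2 = 9.5, b_2 = 15.5, c_2 = 7, t_2 = 6, a_3 = 15, b_3 = 15, c_3 = 6, t_3 = 5.5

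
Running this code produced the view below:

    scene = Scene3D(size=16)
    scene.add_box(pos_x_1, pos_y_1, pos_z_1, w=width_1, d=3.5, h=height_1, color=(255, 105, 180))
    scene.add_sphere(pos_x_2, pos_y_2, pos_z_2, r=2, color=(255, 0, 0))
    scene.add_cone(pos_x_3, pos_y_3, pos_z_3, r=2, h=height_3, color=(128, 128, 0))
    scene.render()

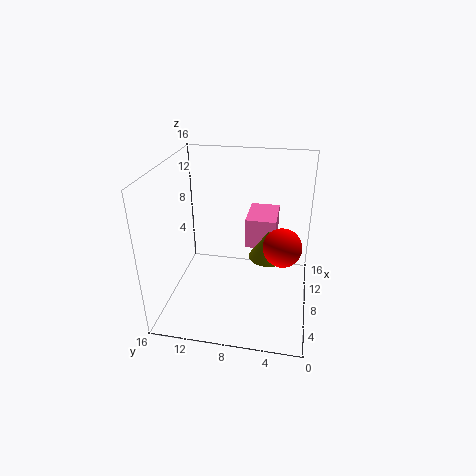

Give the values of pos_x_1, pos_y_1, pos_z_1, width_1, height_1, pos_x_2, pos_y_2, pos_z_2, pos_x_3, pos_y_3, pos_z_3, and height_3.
pos_x_1 = 9.5
pos_y_1 = 4
pos_z_1 = 6
width_1 = 5
height_1 = 3.5
pos_x_2 = 6
pos_y_2 = 3
pos_z_2 = 8.5
pos_x_3 = 6.5
pos_y_3 = 4.5
pos_z_3 = 7
height_3 = 3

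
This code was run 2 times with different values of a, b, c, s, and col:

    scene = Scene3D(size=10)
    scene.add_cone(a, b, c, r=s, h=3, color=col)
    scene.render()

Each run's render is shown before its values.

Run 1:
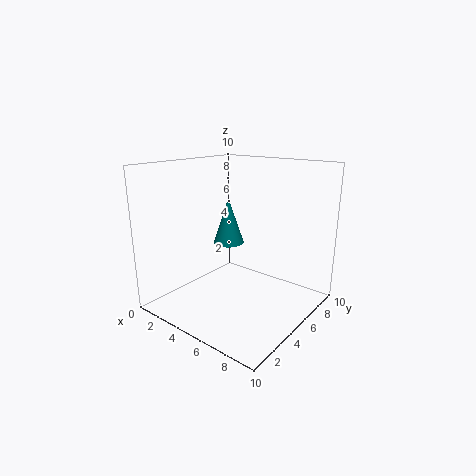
a = 5; b = 4; c = 5; s = 1; col = 'teal'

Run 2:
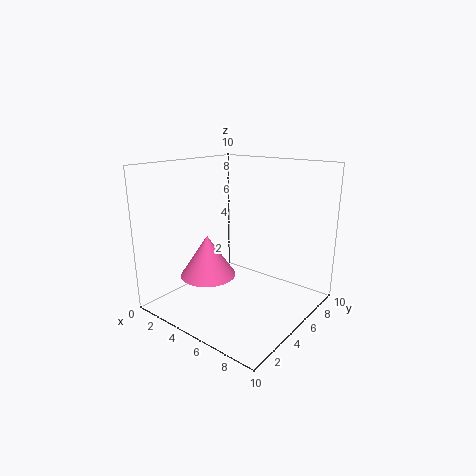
a = 3; b = 4; c = 2; s = 2; col = 'hotpink'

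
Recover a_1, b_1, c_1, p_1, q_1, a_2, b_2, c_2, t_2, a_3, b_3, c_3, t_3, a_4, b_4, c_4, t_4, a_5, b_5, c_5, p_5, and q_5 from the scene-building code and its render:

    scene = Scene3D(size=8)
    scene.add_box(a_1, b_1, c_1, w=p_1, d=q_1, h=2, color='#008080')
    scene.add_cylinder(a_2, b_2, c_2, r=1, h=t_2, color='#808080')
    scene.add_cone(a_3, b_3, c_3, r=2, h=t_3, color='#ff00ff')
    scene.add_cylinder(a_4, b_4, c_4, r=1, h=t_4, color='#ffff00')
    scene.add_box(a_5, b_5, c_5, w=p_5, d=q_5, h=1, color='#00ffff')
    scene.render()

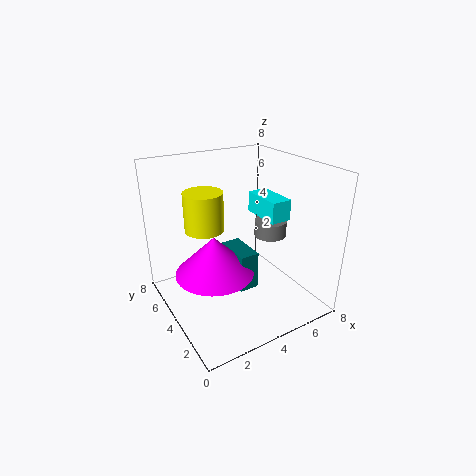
a_1 = 3
b_1 = 2
c_1 = 2
p_1 = 1
q_1 = 2
a_2 = 7
b_2 = 5
c_2 = 3
t_2 = 1
a_3 = 2
b_3 = 3
c_3 = 3
t_3 = 2
a_4 = 2
b_4 = 4
c_4 = 5
t_4 = 2
a_5 = 4
b_5 = 1
c_5 = 6
p_5 = 1
q_5 = 2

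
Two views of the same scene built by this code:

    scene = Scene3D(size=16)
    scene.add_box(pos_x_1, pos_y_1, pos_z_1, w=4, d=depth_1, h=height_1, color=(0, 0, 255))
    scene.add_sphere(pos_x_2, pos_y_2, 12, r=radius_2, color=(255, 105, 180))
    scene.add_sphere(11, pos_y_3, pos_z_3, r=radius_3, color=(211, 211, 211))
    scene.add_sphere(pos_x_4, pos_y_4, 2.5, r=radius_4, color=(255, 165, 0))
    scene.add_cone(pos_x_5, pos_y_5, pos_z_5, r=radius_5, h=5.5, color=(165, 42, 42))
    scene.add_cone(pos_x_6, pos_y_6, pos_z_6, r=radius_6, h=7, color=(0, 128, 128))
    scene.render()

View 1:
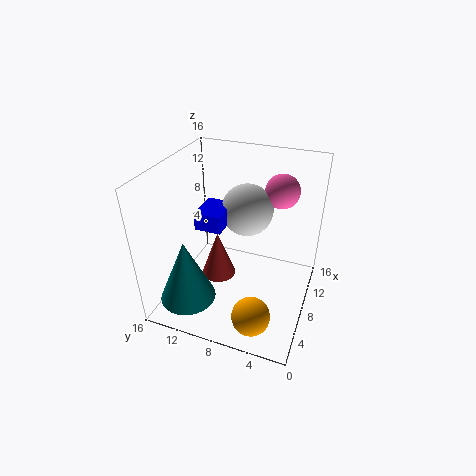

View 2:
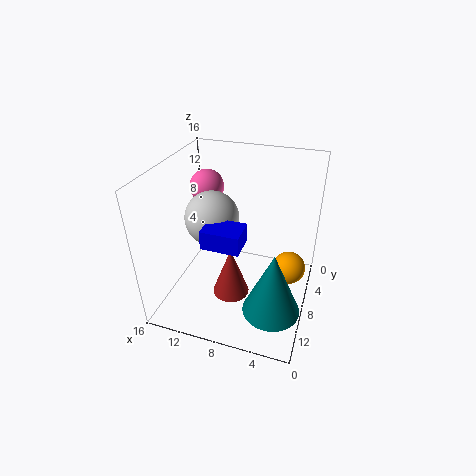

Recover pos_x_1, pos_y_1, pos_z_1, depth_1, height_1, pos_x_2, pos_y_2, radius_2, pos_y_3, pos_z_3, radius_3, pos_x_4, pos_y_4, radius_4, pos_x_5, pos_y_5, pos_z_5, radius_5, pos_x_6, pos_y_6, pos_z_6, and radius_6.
pos_x_1 = 6.5
pos_y_1 = 9.5
pos_z_1 = 9
depth_1 = 3
height_1 = 2
pos_x_2 = 13
pos_y_2 = 4.5
radius_2 = 2
pos_y_3 = 8
pos_z_3 = 10
radius_3 = 3
pos_x_4 = 2.5
pos_y_4 = 4.5
radius_4 = 2
pos_x_5 = 8
pos_y_5 = 10.5
pos_z_5 = 2.5
radius_5 = 2
pos_x_6 = 3
pos_y_6 = 12
pos_z_6 = 2.5
radius_6 = 3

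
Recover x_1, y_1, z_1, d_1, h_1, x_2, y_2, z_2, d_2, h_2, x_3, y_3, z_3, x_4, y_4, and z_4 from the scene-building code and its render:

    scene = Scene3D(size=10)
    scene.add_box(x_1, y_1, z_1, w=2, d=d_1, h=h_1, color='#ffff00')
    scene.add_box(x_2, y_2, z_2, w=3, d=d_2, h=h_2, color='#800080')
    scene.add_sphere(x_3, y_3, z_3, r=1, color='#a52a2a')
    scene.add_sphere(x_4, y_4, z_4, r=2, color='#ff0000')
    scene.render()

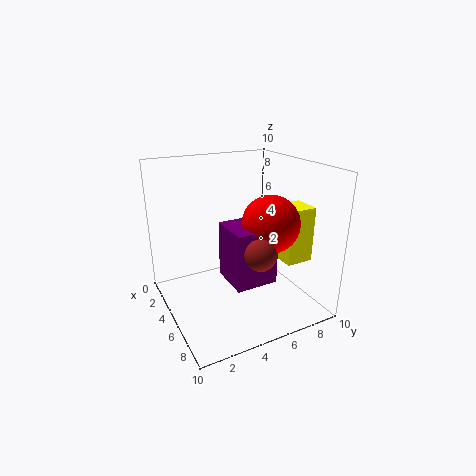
x_1 = 5
y_1 = 8
z_1 = 3
d_1 = 2
h_1 = 4
x_2 = 4
y_2 = 4
z_2 = 2
d_2 = 3
h_2 = 4
x_3 = 8
y_3 = 5
z_3 = 5
x_4 = 6
y_4 = 7
z_4 = 6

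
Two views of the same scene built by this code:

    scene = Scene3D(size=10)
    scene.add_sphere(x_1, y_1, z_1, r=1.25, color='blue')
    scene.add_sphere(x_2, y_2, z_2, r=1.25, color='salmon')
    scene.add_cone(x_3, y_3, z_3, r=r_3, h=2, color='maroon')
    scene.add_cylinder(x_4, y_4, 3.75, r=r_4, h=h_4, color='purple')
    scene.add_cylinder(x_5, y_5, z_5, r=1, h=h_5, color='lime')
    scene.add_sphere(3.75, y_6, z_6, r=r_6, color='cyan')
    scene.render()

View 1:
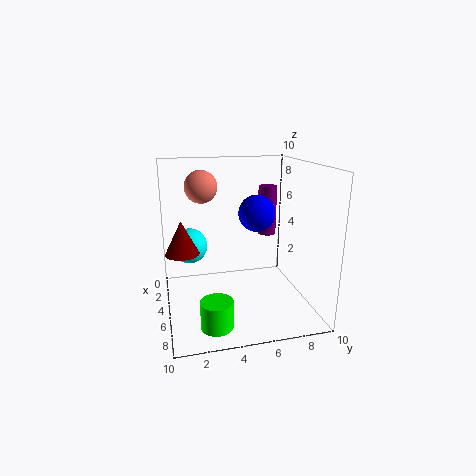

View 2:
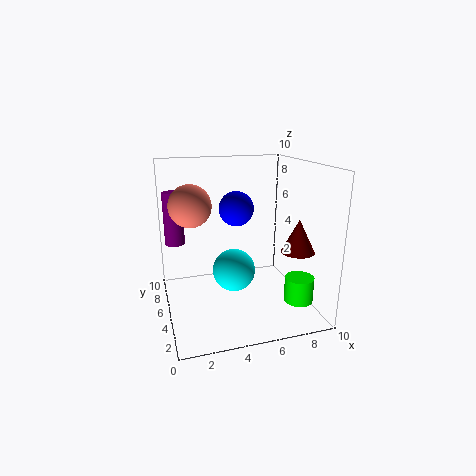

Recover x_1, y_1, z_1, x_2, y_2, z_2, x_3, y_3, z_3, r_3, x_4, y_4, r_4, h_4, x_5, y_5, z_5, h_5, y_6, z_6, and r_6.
x_1 = 5.25; y_1 = 6.25; z_1 = 6.75; x_2 = 1.5; y_2 = 3; z_2 = 8; x_3 = 7.5; y_3 = 1; z_3 = 5.25; r_3 = 1; x_4 = 1; y_4 = 8.5; r_4 = 0.75; h_4 = 4; x_5 = 8.75; y_5 = 2.75; z_5 = 0.75; h_5 = 1.75; y_6 = 1.75; z_6 = 4.25; r_6 = 1.25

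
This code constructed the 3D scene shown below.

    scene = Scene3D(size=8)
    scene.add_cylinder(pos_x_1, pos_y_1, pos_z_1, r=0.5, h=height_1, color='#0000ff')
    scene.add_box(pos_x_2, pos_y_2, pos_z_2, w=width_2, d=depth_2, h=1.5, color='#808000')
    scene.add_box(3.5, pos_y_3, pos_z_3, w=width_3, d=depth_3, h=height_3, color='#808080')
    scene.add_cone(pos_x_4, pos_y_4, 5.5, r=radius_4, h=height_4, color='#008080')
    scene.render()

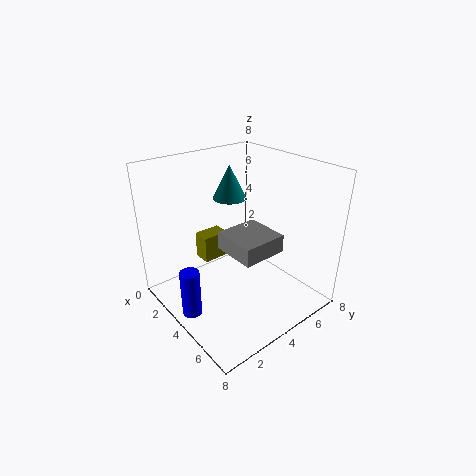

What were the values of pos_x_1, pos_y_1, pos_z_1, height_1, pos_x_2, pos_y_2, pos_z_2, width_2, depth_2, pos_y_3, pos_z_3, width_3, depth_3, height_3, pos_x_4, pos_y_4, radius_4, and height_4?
pos_x_1 = 4.5
pos_y_1 = 0.5
pos_z_1 = 1
height_1 = 2.5
pos_x_2 = 2
pos_y_2 = 2.5
pos_z_2 = 2.5
width_2 = 1
depth_2 = 1.5
pos_y_3 = 3
pos_z_3 = 3.5
width_3 = 2.5
depth_3 = 2.5
height_3 = 1
pos_x_4 = 2
pos_y_4 = 5
radius_4 = 1
height_4 = 2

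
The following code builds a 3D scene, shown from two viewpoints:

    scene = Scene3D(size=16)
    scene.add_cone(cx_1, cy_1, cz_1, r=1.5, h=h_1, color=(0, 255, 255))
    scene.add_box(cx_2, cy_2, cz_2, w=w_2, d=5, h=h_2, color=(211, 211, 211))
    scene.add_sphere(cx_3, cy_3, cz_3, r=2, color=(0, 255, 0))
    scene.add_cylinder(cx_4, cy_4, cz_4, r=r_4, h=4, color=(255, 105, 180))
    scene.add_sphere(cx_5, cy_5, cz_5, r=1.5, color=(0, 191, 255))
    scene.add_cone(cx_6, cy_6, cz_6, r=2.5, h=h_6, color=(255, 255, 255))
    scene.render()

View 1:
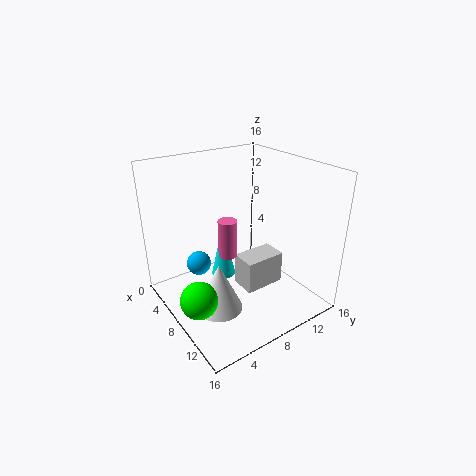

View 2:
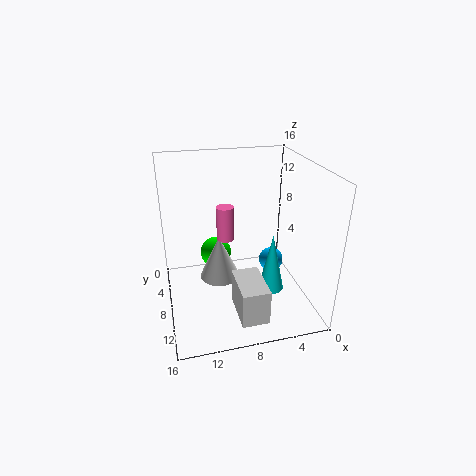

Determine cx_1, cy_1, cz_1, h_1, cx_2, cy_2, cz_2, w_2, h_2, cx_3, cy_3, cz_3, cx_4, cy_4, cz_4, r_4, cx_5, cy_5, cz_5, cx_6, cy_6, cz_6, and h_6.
cx_1 = 4, cy_1 = 8.5, cz_1 = 1, h_1 = 7, cx_2 = 6, cy_2 = 9, cz_2 = 0.5, w_2 = 3, h_2 = 4, cx_3 = 9.5, cy_3 = 2, cz_3 = 3, cx_4 = 9, cy_4 = 6, cz_4 = 7, r_4 = 1, cx_5 = 3, cy_5 = 5.5, cz_5 = 3, cx_6 = 9.5, cy_6 = 4.5, cz_6 = 1, h_6 = 5.5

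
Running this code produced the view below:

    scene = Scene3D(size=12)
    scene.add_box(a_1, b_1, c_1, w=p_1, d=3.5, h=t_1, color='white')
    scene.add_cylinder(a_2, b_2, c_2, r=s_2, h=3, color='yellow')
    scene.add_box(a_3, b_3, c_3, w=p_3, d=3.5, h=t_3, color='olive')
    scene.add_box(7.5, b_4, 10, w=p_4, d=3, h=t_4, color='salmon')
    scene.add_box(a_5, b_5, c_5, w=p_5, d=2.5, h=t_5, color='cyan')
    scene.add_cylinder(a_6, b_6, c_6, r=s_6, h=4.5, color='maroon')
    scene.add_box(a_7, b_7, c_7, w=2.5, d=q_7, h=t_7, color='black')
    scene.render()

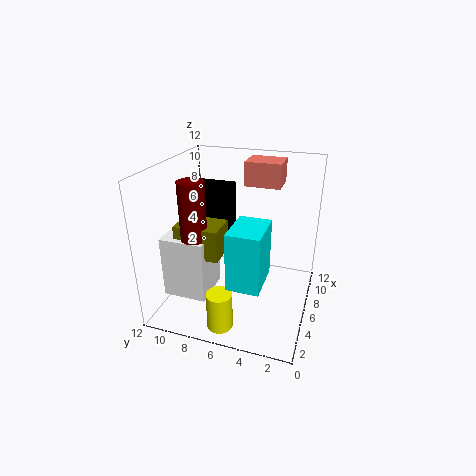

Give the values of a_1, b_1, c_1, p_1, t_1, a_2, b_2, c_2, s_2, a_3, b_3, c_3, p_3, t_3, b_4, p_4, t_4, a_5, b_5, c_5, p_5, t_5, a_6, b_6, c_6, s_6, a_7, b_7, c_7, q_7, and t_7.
a_1 = 2; b_1 = 7.5; c_1 = 2; p_1 = 3.5; t_1 = 5; a_2 = 1.5; b_2 = 6; c_2 = 0.5; s_2 = 1; a_3 = 2.5; b_3 = 6.5; c_3 = 5.5; p_3 = 2.5; t_3 = 2.5; b_4 = 3; p_4 = 2.5; t_4 = 2; a_5 = 1.5; b_5 = 3; c_5 = 4; p_5 = 3.5; t_5 = 4.5; a_6 = 3; b_6 = 8.5; c_6 = 7; s_6 = 1; a_7 = 7.5; b_7 = 7.5; c_7 = 4.5; q_7 = 4; t_7 = 5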